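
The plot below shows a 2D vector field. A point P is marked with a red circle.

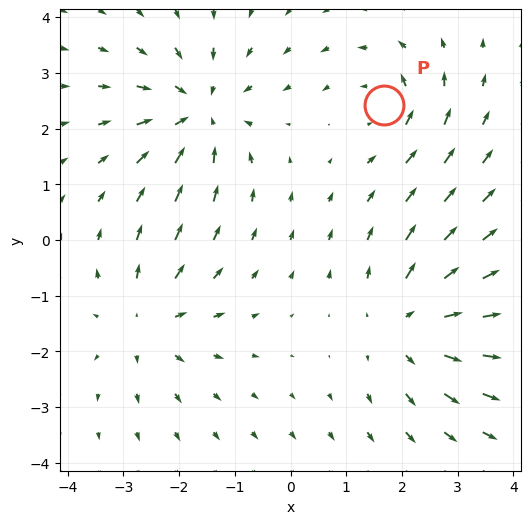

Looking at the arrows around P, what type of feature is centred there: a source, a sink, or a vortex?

vortex

At P (1.7, 2.4) the arrows circulate counterclockwise. Divergence ≈0, curl about +4 — near-zero divergence with nonzero curl is a vortex.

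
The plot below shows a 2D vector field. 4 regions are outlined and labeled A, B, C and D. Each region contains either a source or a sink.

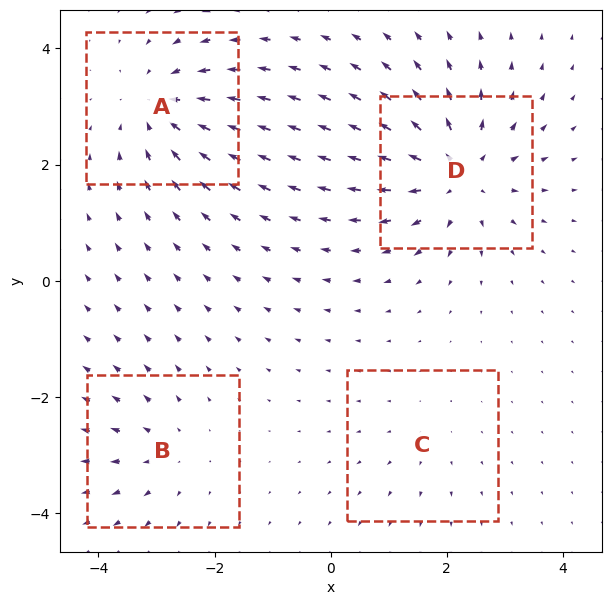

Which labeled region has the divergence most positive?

Divergence at each region's feature centre — A: about -5, B: about +3, C: about +2, D: about +6. Region D is most positive.

D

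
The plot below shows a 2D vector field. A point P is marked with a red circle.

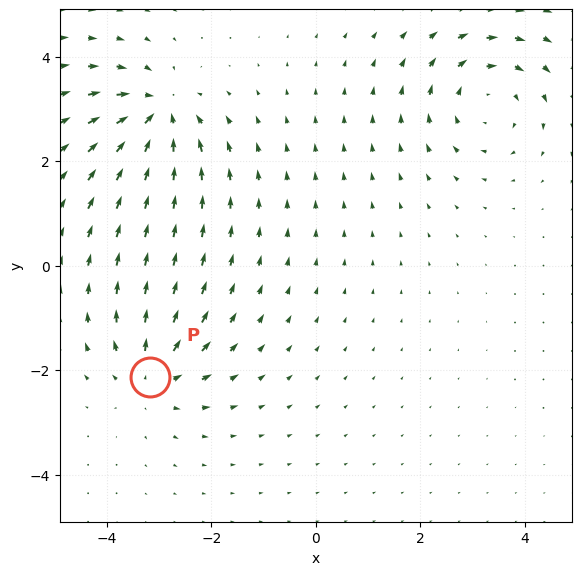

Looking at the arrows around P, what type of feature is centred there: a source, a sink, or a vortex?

source

At P (-3.2, -2.1) the arrows spread outward. Divergence about +5, curl ≈0 — positive divergence with near-zero curl is a source.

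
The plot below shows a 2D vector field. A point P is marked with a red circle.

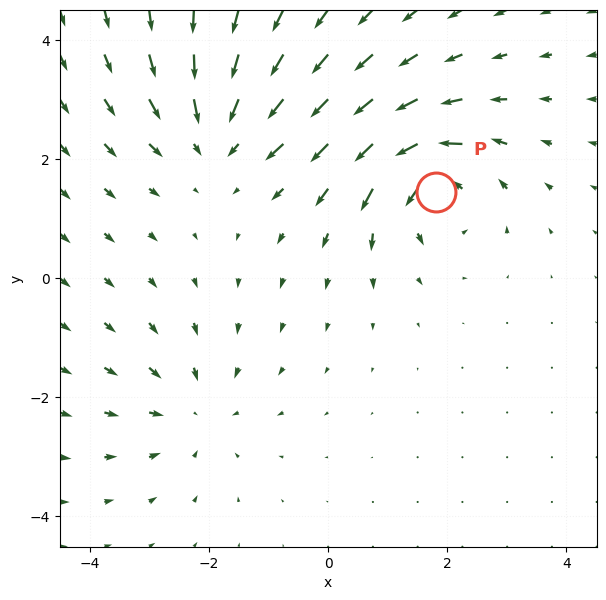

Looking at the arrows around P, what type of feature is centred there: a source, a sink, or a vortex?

vortex

At P (1.8, 1.4) the arrows circulate counterclockwise. Divergence ≈0, curl about +7 — near-zero divergence with nonzero curl is a vortex.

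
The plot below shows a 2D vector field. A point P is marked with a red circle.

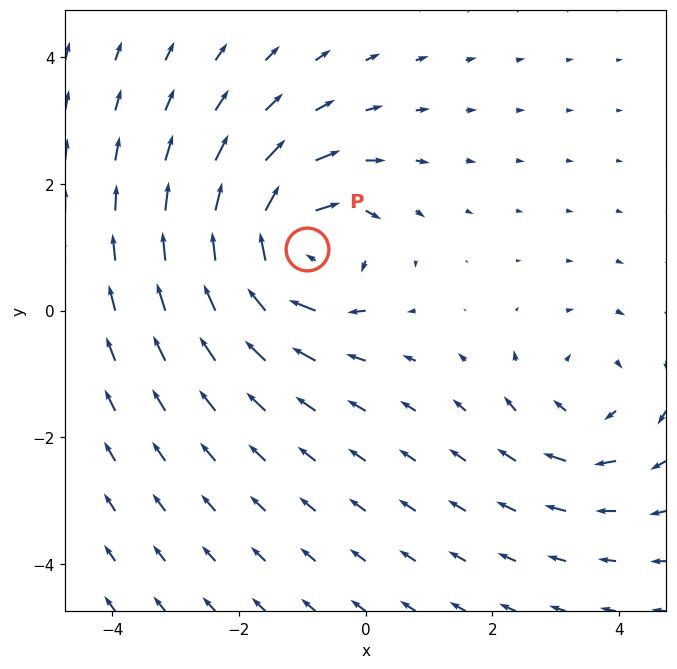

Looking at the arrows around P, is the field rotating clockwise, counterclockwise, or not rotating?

Near P at (-0.9, 1.0) the arrows circulate clockwise. The curl (z-component) there is about -6; negative curl means clockwise rotation.

clockwise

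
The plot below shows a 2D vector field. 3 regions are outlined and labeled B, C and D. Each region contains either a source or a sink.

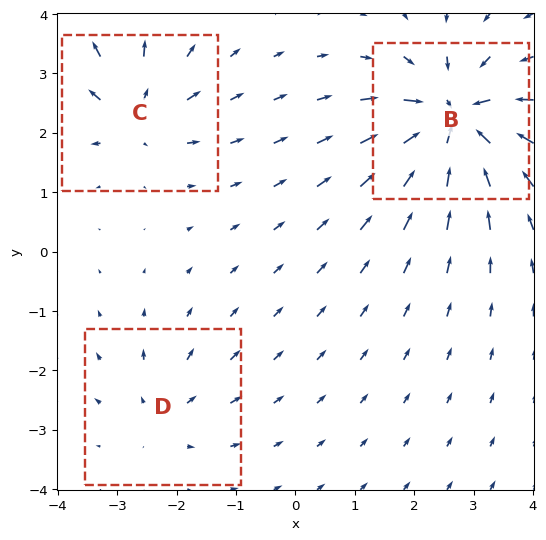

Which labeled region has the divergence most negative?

Divergence at each region's feature centre — B: about -7, C: about +4, D: about +3. Region B is most negative.

B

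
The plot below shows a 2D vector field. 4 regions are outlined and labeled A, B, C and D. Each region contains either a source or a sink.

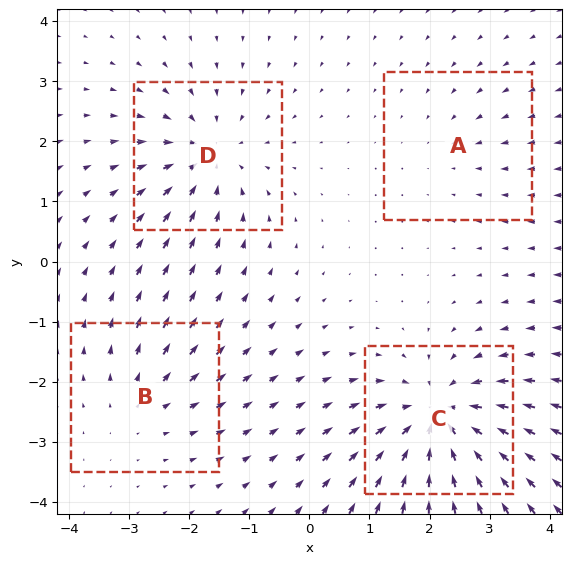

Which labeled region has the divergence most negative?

C

Divergence at each region's feature centre — A: about -2, B: about +3, C: about -7, D: about -5. Region C is most negative.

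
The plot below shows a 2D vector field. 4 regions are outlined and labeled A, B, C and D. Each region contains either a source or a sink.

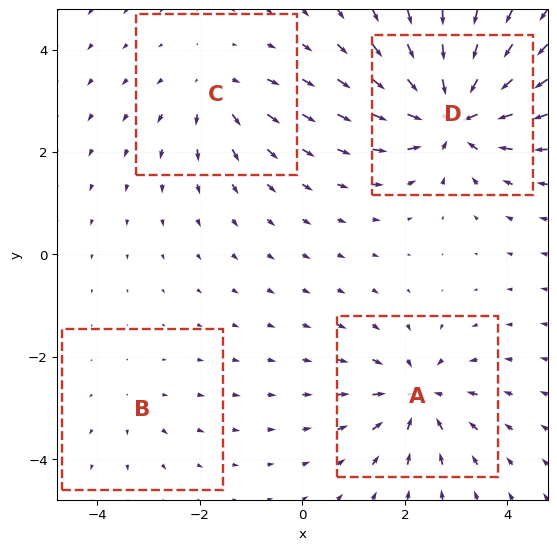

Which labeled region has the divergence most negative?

D

Divergence at each region's feature centre — A: about -6, B: about +2, C: about +4, D: about -8. Region D is most negative.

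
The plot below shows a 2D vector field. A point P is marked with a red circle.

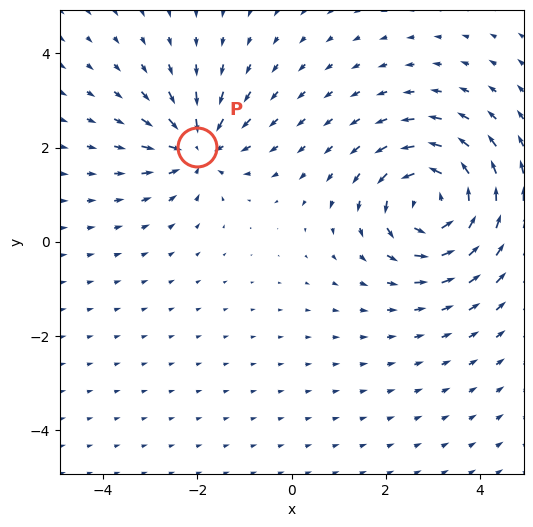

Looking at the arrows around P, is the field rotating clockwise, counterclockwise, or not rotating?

not rotating

Near P at (-2.0, 2.0) the arrows show no circulation. The curl there is ≈0.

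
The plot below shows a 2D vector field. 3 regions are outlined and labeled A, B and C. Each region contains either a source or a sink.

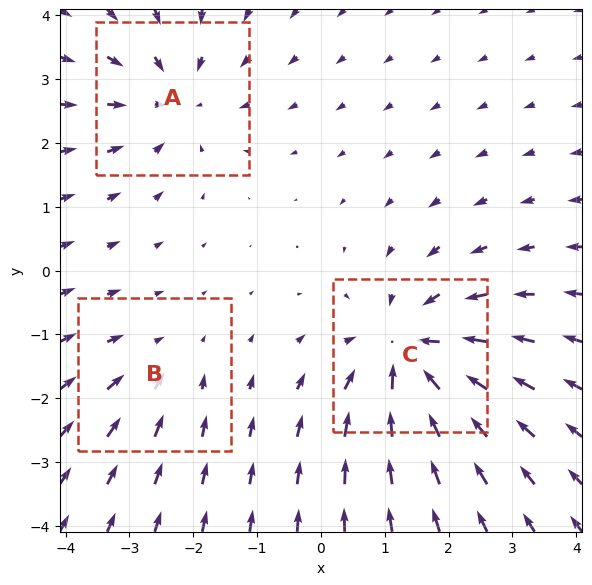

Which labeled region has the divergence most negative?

Divergence at each region's feature centre — A: about -3, B: about -2, C: about -5. Region C is most negative.

C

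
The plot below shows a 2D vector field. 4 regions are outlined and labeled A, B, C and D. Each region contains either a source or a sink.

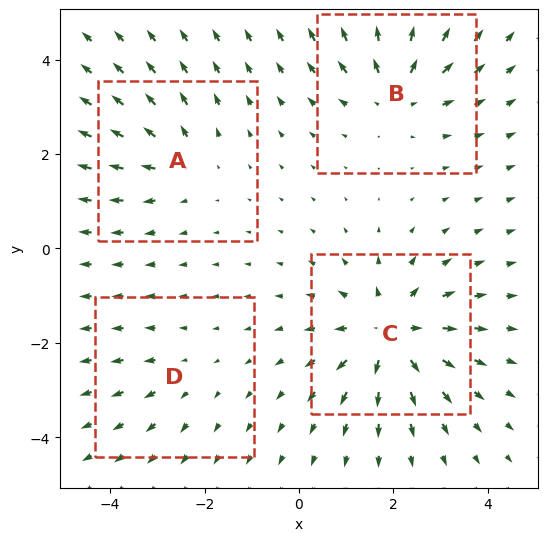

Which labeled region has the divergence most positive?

Divergence at each region's feature centre — A: about +3, B: about +5, C: about +7, D: about +2. Region C is most positive.

C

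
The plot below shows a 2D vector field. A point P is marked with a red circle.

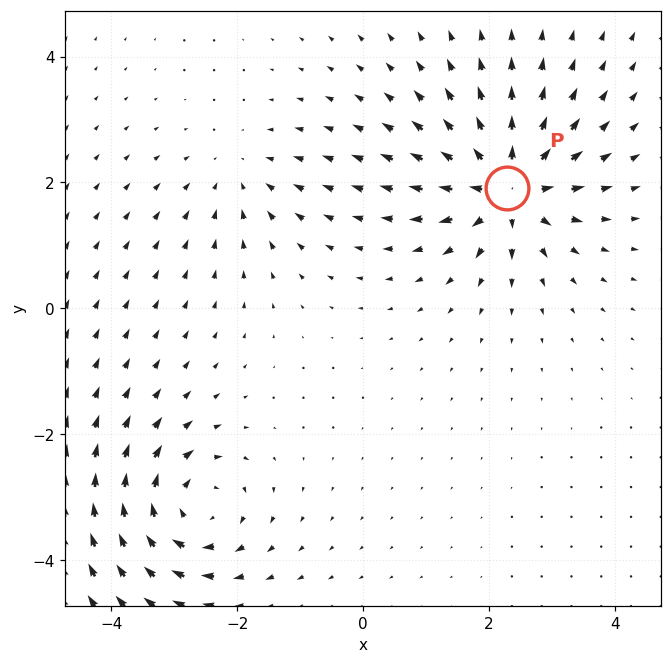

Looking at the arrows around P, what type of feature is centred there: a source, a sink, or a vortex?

At P (2.3, 1.9) the arrows spread outward. Divergence about +7, curl ≈0 — positive divergence with near-zero curl is a source.

source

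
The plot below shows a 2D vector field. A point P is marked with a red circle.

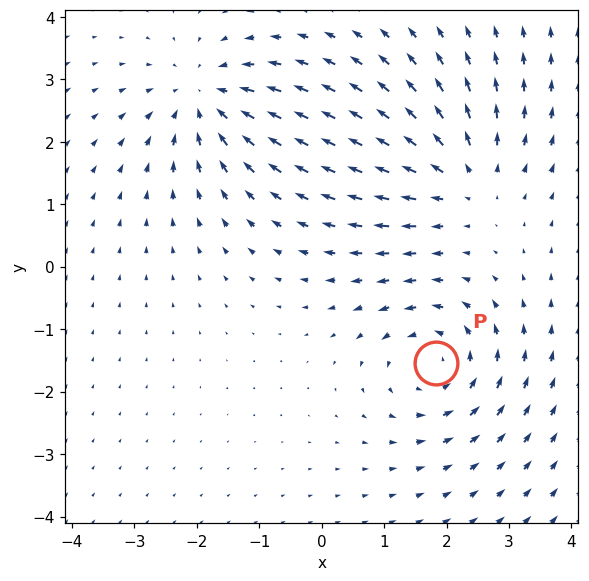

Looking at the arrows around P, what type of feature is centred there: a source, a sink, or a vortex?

vortex

At P (1.8, -1.5) the arrows circulate counterclockwise. Divergence ≈0, curl about +5 — near-zero divergence with nonzero curl is a vortex.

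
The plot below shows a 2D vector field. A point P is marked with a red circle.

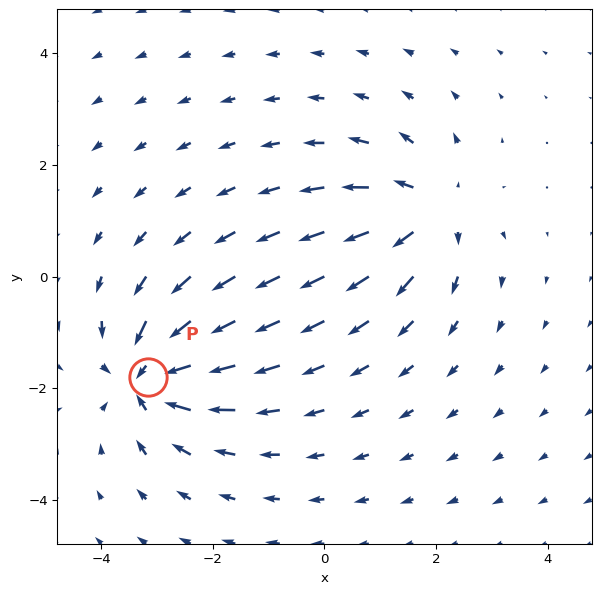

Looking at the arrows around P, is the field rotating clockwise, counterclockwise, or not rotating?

not rotating

Near P at (-3.2, -1.8) the arrows show no circulation. The curl there is ≈0.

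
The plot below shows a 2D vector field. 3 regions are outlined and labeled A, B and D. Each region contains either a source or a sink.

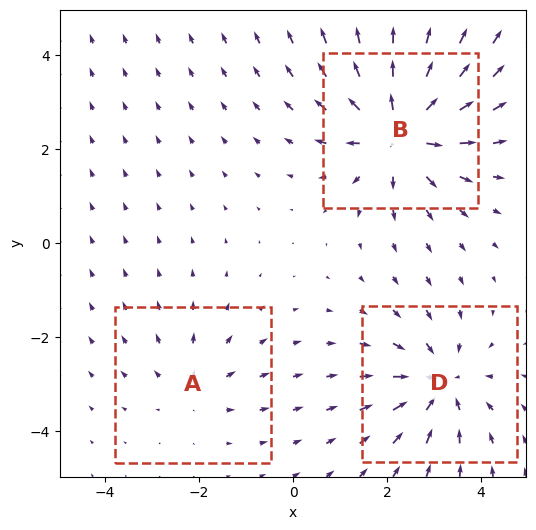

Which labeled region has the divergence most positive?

Divergence at each region's feature centre — A: about +2, B: about +5, D: about -4. Region B is most positive.

B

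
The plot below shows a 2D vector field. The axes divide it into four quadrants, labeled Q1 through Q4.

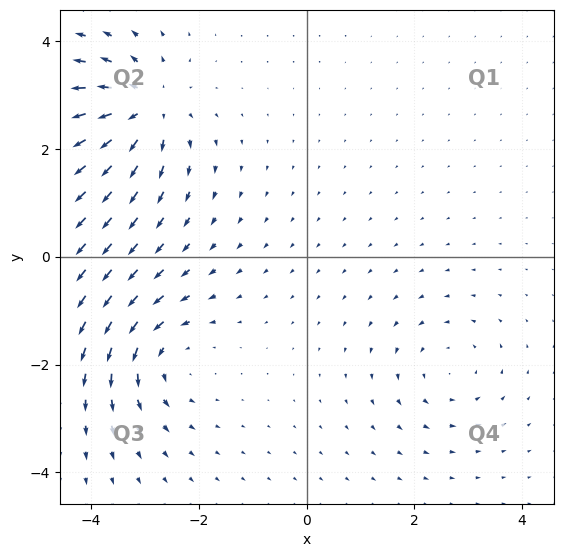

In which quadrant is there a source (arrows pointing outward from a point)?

Q2

The source sits at approximately (-3.0, 2.8), which lies in quadrant Q2. The divergence there is about +6, positive as expected for a source.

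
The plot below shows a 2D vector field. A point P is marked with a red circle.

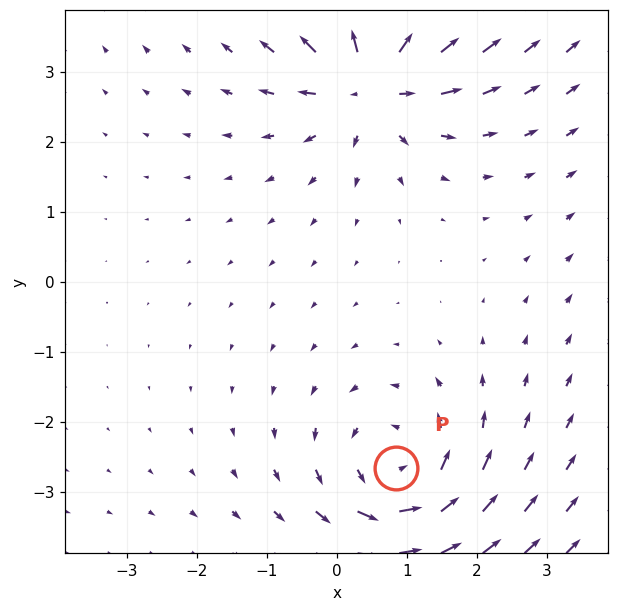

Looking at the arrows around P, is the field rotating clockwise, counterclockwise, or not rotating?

counterclockwise

Near P at (0.8, -2.7) the arrows circulate counterclockwise. The curl (z-component) there is about +4; positive curl means counterclockwise rotation.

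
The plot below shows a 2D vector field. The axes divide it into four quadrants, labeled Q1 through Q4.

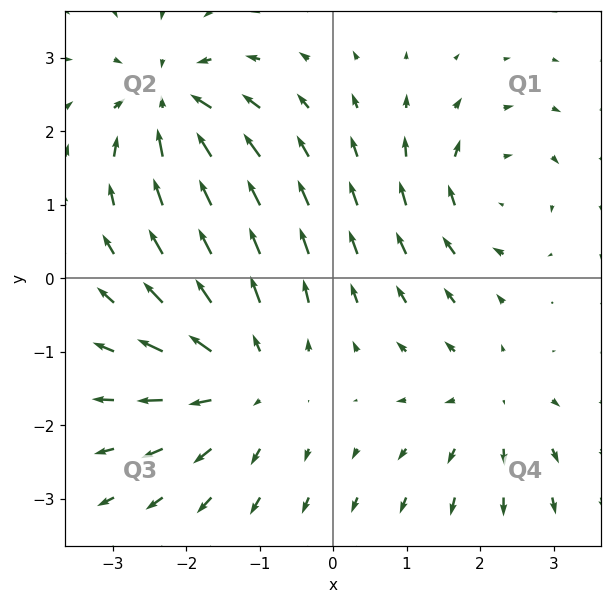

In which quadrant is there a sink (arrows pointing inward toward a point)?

The sink sits at approximately (-2.2, 2.4), which lies in quadrant Q2. The divergence there is about -5, negative as expected for a sink.

Q2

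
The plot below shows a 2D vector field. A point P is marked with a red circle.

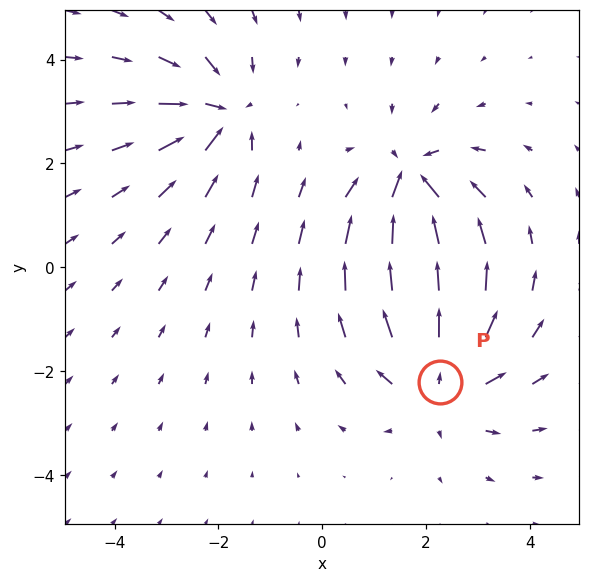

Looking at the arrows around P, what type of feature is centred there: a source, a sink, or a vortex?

At P (2.3, -2.2) the arrows spread outward. Divergence about +5, curl ≈0 — positive divergence with near-zero curl is a source.

source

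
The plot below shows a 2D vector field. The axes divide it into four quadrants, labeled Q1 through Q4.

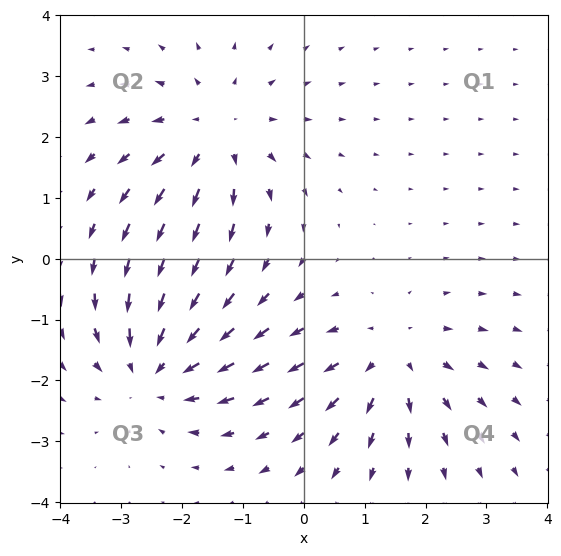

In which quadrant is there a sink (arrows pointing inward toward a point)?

Q3

The sink sits at approximately (-2.4, -1.8), which lies in quadrant Q3. The divergence there is about -3, negative as expected for a sink.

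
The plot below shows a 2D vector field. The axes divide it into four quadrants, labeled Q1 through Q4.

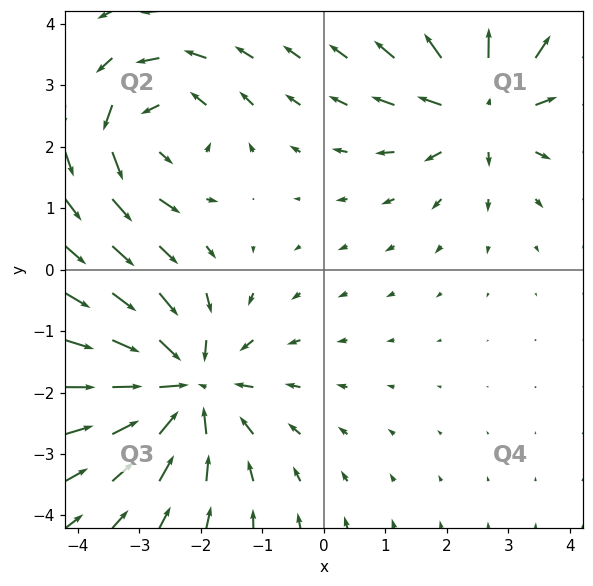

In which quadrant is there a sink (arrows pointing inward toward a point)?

The sink sits at approximately (-2.3, -1.9), which lies in quadrant Q3. The divergence there is about -3, negative as expected for a sink.

Q3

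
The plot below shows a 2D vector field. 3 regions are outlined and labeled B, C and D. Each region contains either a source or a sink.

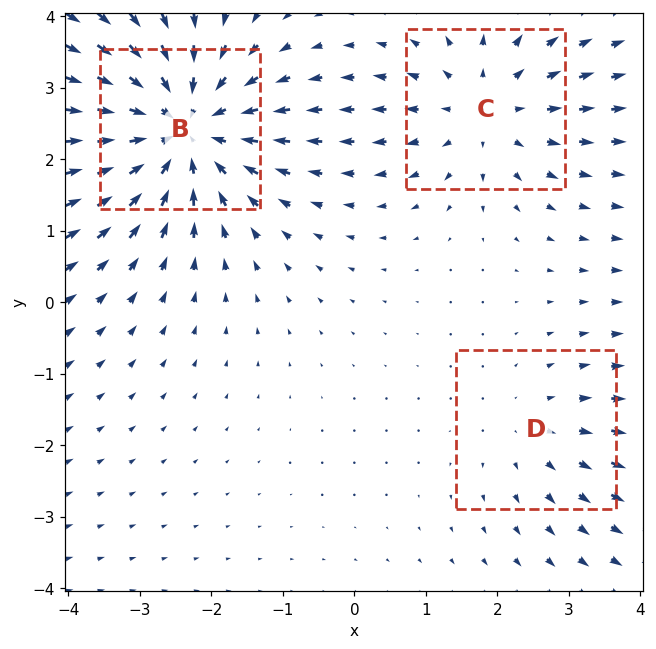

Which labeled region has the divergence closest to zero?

D

Divergence at each region's feature centre — B: about -5, C: about +3, D: about +2. Region D is closest to zero.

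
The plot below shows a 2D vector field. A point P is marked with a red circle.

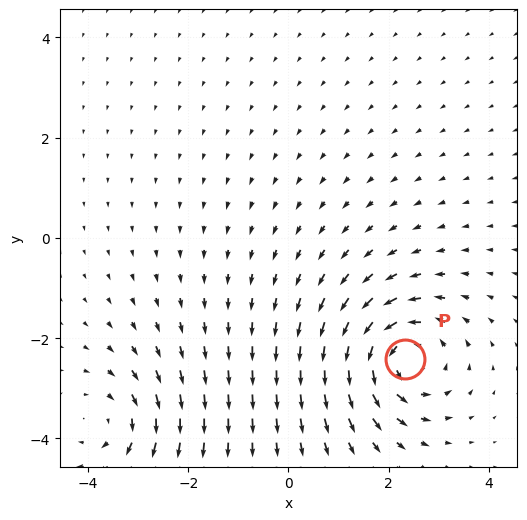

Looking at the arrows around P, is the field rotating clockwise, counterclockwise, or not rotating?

Near P at (2.3, -2.4) the arrows circulate counterclockwise. The curl (z-component) there is about +5; positive curl means counterclockwise rotation.

counterclockwise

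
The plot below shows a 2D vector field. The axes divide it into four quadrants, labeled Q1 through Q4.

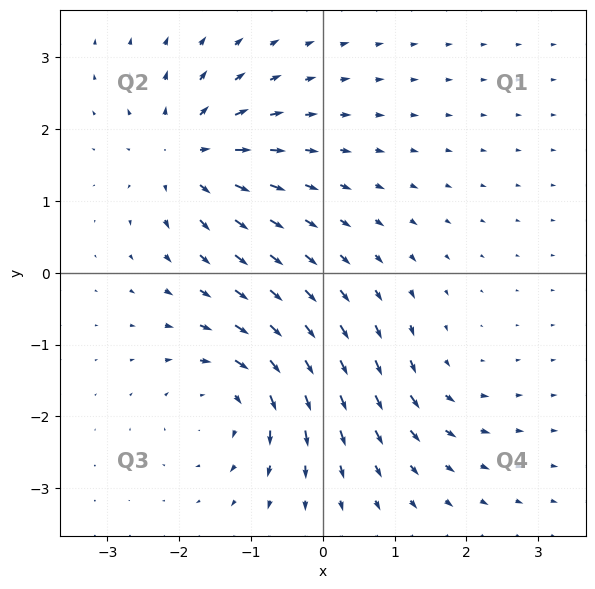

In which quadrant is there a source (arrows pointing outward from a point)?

Q2

The source sits at approximately (-1.9, 1.6), which lies in quadrant Q2. The divergence there is about +6, positive as expected for a source.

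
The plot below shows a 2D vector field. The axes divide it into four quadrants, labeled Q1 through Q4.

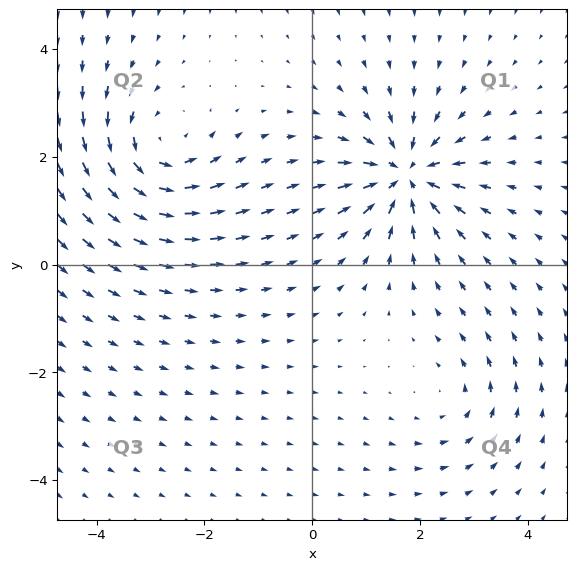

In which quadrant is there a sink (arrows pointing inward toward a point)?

Q1

The sink sits at approximately (1.7, 1.7), which lies in quadrant Q1. The divergence there is about -6, negative as expected for a sink.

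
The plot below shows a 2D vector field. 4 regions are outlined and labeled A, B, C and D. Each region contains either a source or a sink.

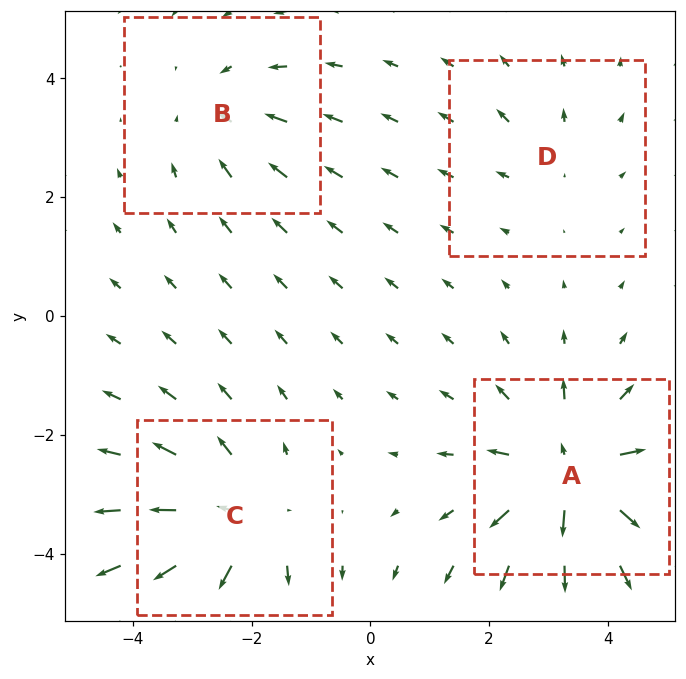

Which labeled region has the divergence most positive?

Divergence at each region's feature centre — A: about +6, B: about -3, C: about +5, D: about +2. Region A is most positive.

A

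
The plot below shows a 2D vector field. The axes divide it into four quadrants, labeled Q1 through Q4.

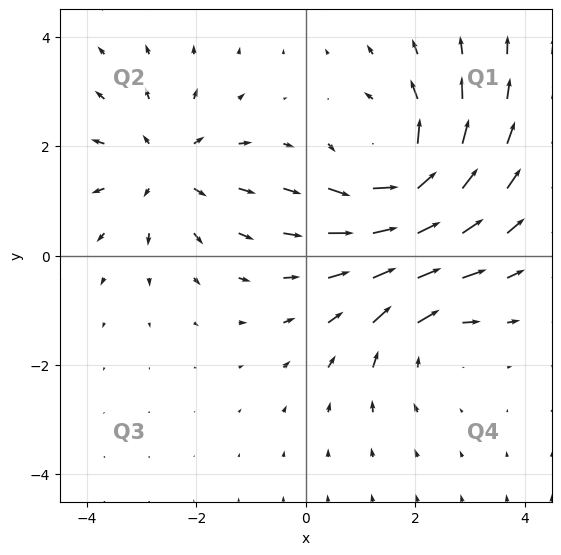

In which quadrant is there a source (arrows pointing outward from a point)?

Q2

The source sits at approximately (-2.6, 1.6), which lies in quadrant Q2. The divergence there is about +3, positive as expected for a source.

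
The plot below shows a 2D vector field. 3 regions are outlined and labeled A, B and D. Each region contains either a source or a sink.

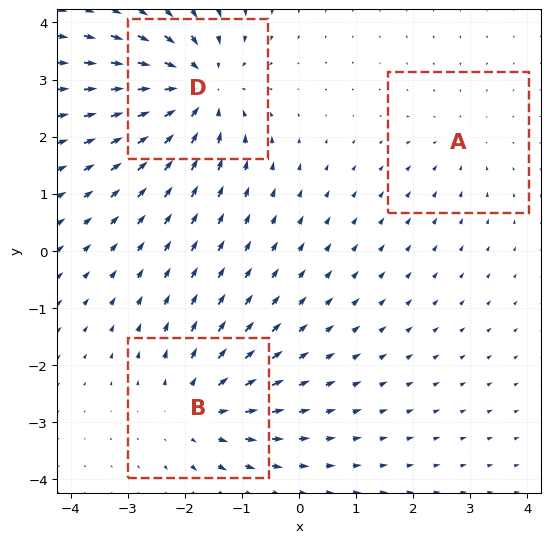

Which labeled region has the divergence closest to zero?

A

Divergence at each region's feature centre — A: about -2, B: about +3, D: about -4. Region A is closest to zero.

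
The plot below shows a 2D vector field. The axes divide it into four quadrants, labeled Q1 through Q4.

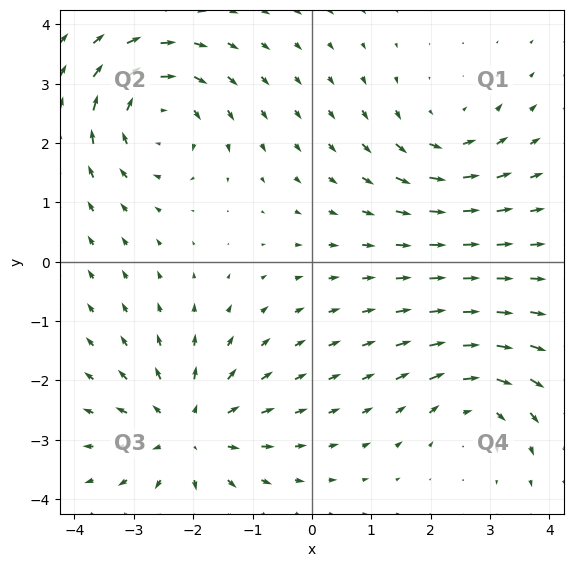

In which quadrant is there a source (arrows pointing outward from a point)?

The source sits at approximately (-2.1, -2.9), which lies in quadrant Q3. The divergence there is about +5, positive as expected for a source.

Q3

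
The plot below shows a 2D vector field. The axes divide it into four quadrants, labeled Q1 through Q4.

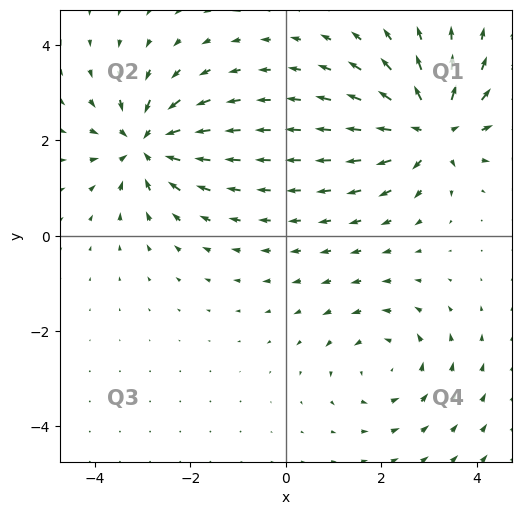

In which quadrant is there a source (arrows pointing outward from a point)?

Q1

The source sits at approximately (3.0, 2.2), which lies in quadrant Q1. The divergence there is about +5, positive as expected for a source.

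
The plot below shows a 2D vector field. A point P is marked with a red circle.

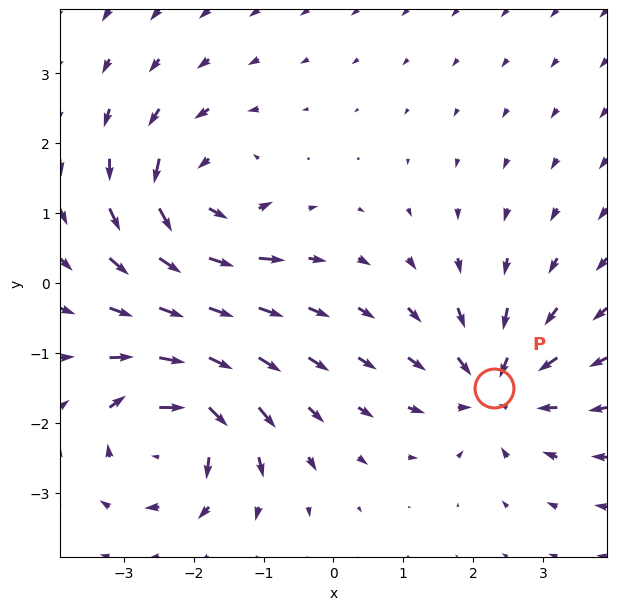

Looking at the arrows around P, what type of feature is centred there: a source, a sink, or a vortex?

sink

At P (2.3, -1.5) the arrows converge inward. Divergence about -3, curl ≈0 — negative divergence with near-zero curl is a sink.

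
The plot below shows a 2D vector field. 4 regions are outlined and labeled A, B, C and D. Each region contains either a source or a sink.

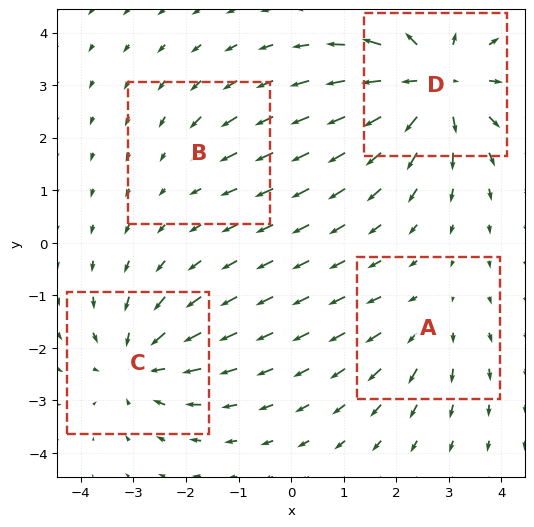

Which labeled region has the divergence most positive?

D

Divergence at each region's feature centre — A: about +3, B: about -2, C: about -5, D: about +7. Region D is most positive.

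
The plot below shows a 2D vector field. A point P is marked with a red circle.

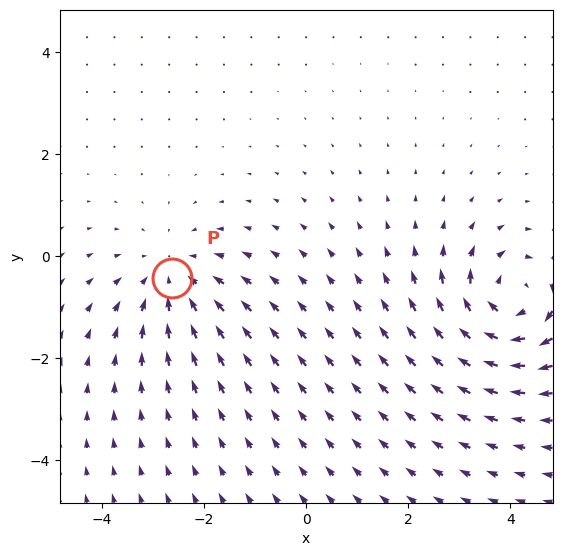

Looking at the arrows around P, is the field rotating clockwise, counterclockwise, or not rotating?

not rotating

Near P at (-2.6, -0.4) the arrows show no circulation. The curl there is ≈0.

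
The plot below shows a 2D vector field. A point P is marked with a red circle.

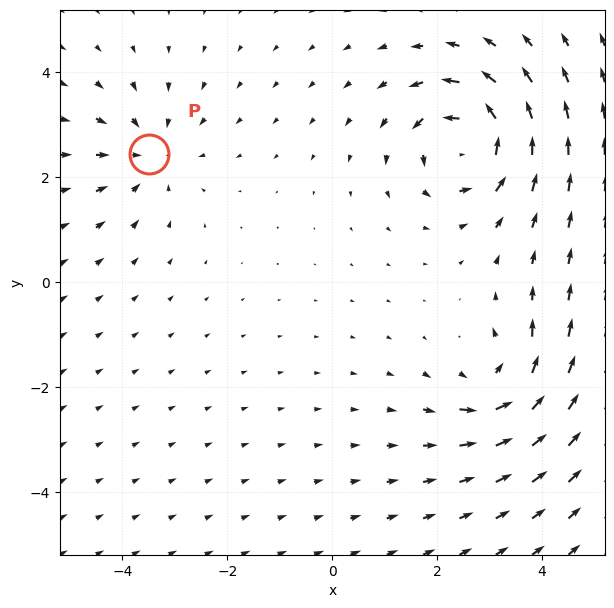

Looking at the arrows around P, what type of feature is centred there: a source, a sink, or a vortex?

sink

At P (-3.5, 2.4) the arrows converge inward. Divergence about -3, curl ≈0 — negative divergence with near-zero curl is a sink.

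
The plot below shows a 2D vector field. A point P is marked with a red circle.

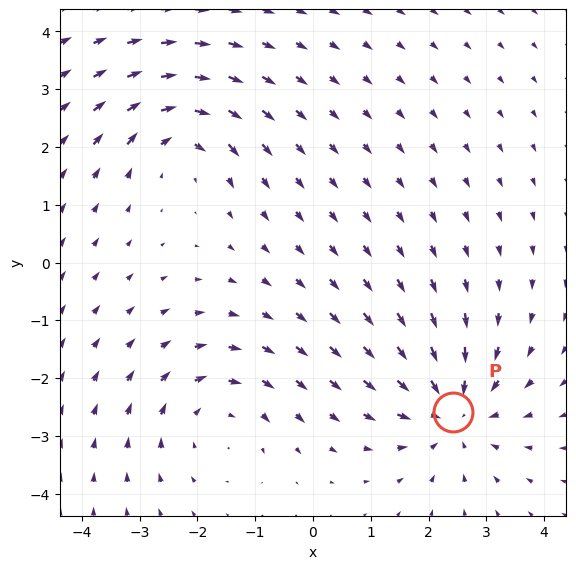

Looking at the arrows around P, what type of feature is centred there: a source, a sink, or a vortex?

At P (2.4, -2.6) the arrows converge inward. Divergence about -5, curl ≈0 — negative divergence with near-zero curl is a sink.

sink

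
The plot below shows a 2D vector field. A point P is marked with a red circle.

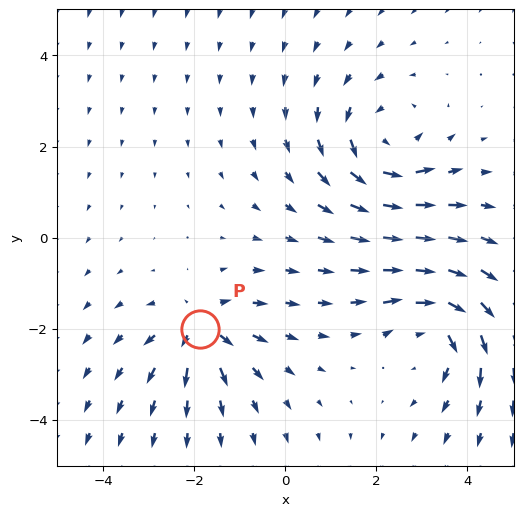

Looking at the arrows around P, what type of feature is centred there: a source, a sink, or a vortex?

At P (-1.9, -2.0) the arrows spread outward. Divergence about +4, curl ≈0 — positive divergence with near-zero curl is a source.

source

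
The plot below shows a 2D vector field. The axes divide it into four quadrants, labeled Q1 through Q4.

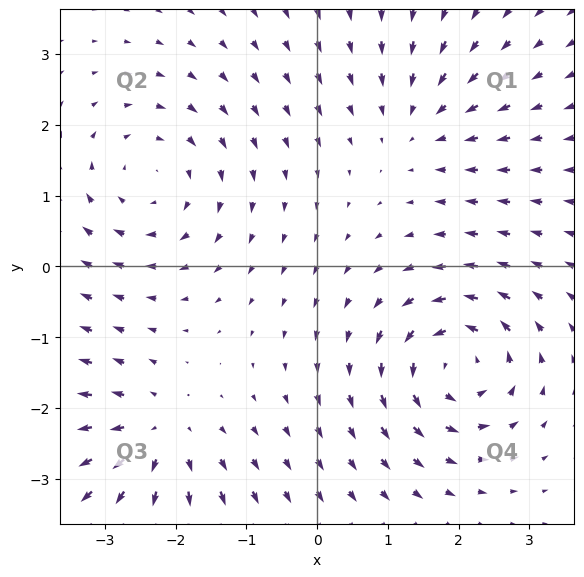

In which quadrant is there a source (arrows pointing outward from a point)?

Q3

The source sits at approximately (-2.3, -2.4), which lies in quadrant Q3. The divergence there is about +5, positive as expected for a source.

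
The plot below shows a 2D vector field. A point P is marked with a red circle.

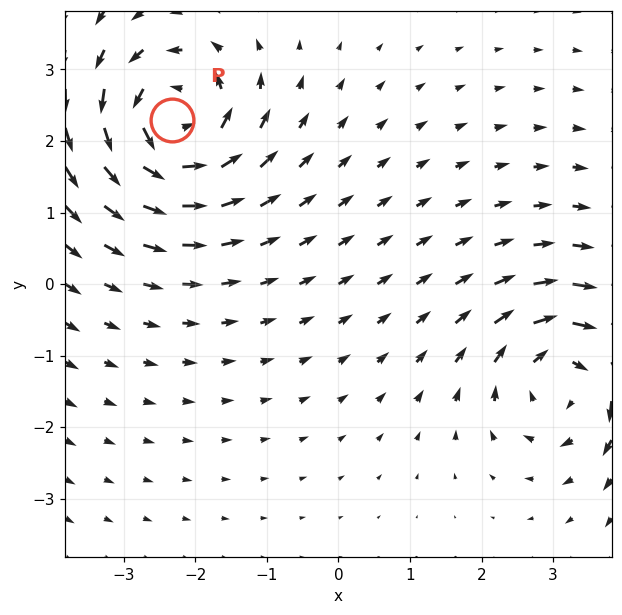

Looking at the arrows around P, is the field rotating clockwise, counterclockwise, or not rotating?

Near P at (-2.3, 2.3) the arrows circulate counterclockwise. The curl (z-component) there is about +7; positive curl means counterclockwise rotation.

counterclockwise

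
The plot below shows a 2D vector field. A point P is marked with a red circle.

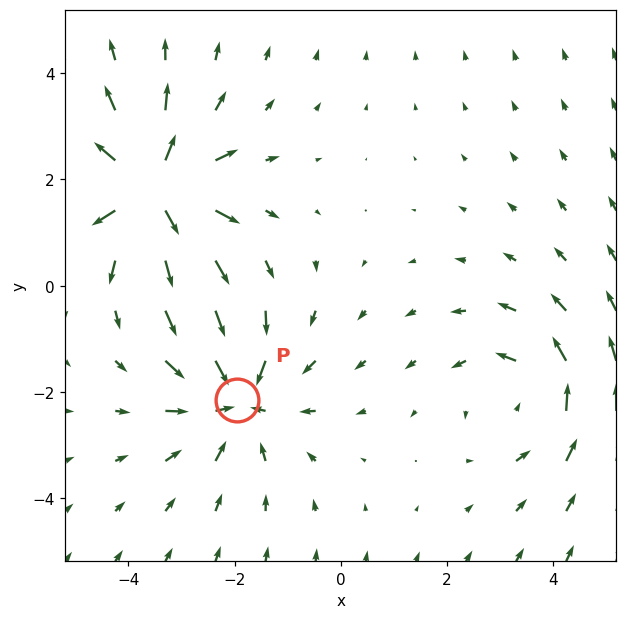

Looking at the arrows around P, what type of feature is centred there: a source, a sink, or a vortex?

At P (-2.0, -2.2) the arrows converge inward. Divergence about -4, curl ≈0 — negative divergence with near-zero curl is a sink.

sink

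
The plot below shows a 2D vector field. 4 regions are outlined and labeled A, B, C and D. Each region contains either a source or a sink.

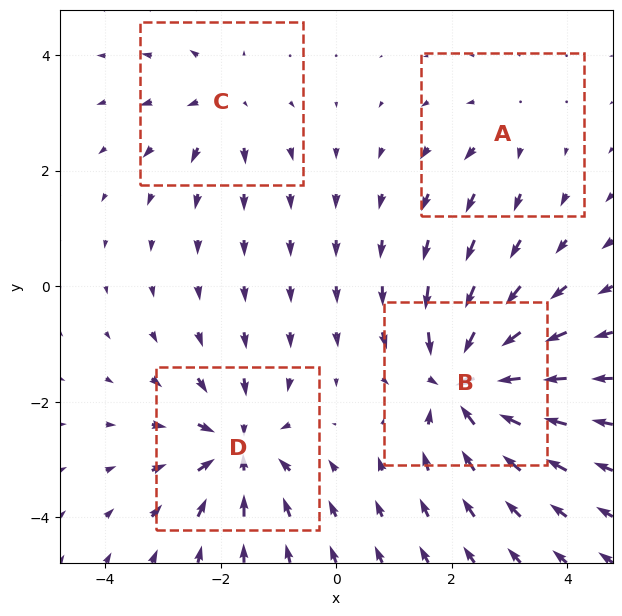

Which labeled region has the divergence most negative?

Divergence at each region's feature centre — A: about +2, B: about -8, C: about +4, D: about -6. Region B is most negative.

B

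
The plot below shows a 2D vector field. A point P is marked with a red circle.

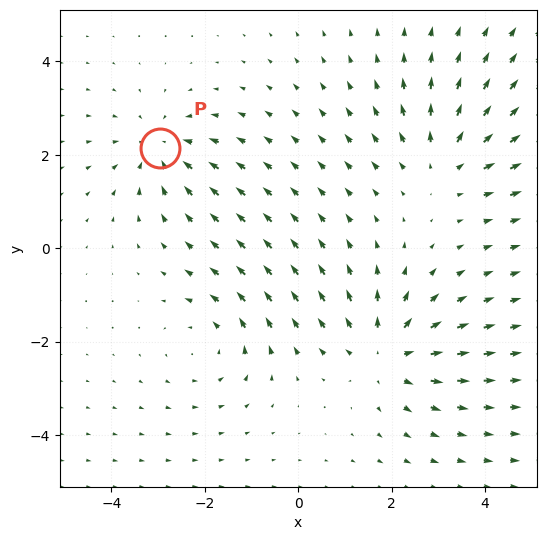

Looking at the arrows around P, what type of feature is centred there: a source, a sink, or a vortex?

sink

At P (-3.0, 2.1) the arrows converge inward. Divergence about -3, curl ≈0 — negative divergence with near-zero curl is a sink.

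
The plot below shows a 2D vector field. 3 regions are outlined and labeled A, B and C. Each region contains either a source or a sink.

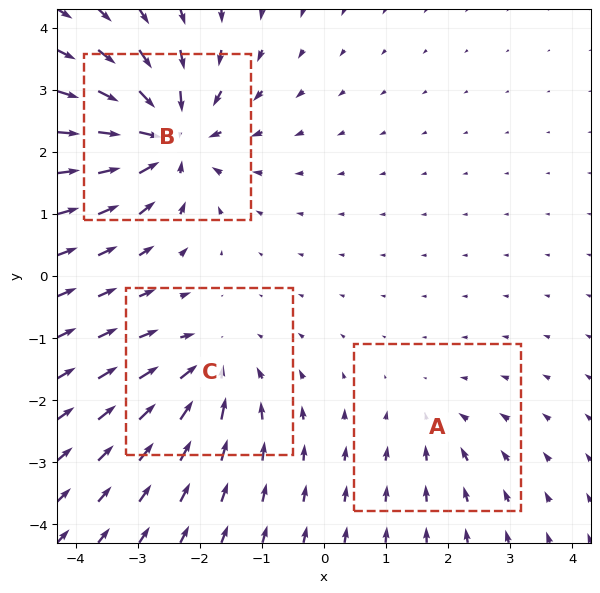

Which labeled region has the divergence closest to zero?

A

Divergence at each region's feature centre — A: about -2, B: about -6, C: about -4. Region A is closest to zero.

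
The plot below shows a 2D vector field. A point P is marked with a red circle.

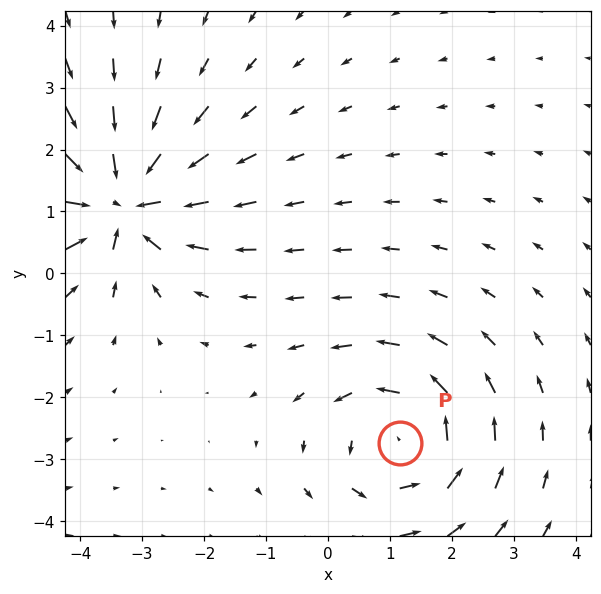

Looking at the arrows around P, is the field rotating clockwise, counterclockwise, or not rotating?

counterclockwise

Near P at (1.2, -2.7) the arrows circulate counterclockwise. The curl (z-component) there is about +4; positive curl means counterclockwise rotation.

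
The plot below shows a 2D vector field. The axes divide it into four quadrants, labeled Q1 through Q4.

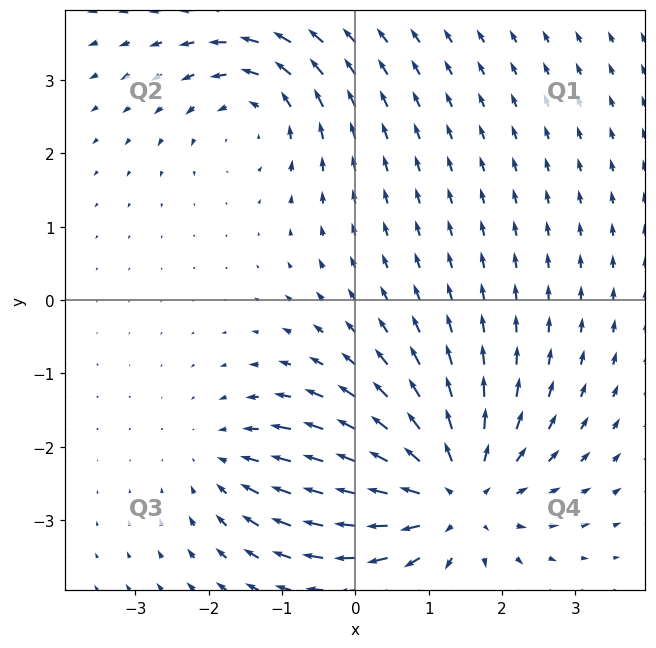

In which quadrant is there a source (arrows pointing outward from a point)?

The source sits at approximately (1.3, -2.7), which lies in quadrant Q4. The divergence there is about +4, positive as expected for a source.

Q4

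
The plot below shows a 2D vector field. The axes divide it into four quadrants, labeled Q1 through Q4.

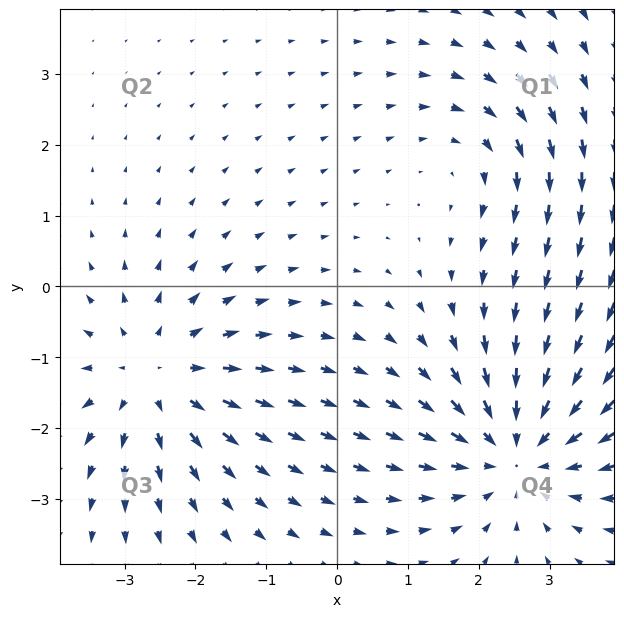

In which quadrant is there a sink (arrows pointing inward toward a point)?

Q4

The sink sits at approximately (2.5, -2.3), which lies in quadrant Q4. The divergence there is about -4, negative as expected for a sink.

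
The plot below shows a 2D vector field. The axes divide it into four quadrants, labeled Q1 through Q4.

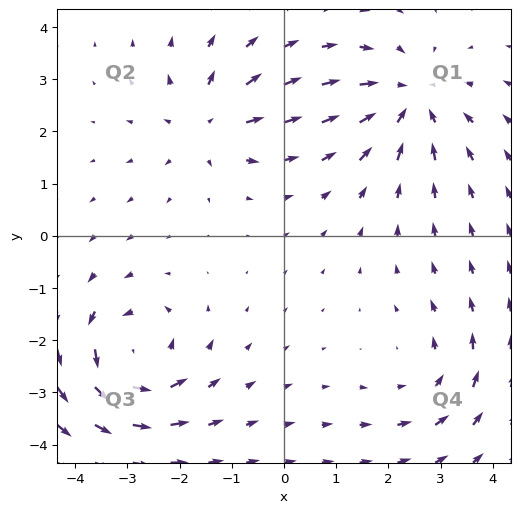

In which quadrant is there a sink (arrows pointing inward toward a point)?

Q1

The sink sits at approximately (2.4, 2.6), which lies in quadrant Q1. The divergence there is about -4, negative as expected for a sink.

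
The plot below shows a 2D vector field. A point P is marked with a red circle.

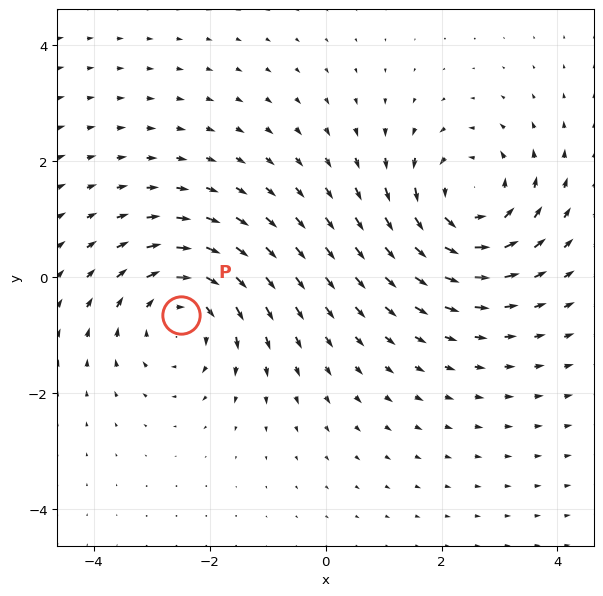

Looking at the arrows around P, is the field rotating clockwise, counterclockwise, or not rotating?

clockwise

Near P at (-2.5, -0.7) the arrows circulate clockwise. The curl (z-component) there is about -4; negative curl means clockwise rotation.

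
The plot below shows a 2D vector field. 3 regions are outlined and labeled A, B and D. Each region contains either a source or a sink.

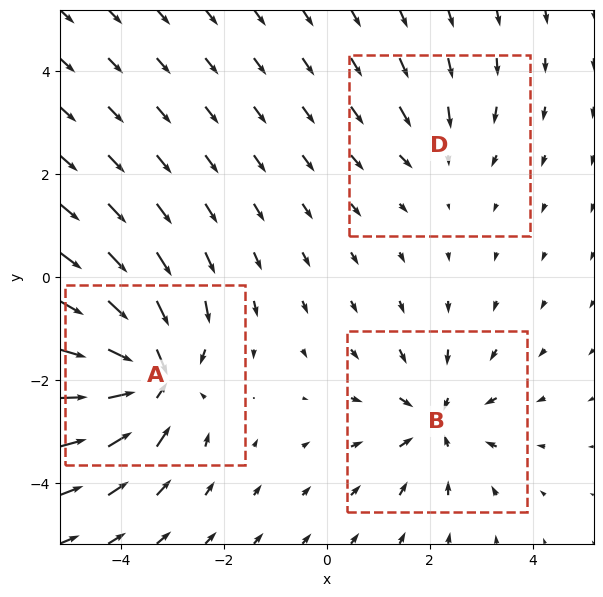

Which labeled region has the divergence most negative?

A

Divergence at each region's feature centre — A: about -5, B: about -3, D: about -2. Region A is most negative.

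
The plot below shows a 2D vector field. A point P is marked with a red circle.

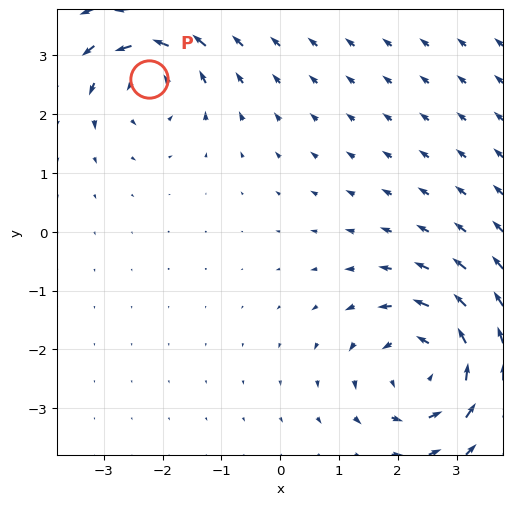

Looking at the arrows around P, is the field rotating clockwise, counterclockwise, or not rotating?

Near P at (-2.2, 2.6) the arrows circulate counterclockwise. The curl (z-component) there is about +3; positive curl means counterclockwise rotation.

counterclockwise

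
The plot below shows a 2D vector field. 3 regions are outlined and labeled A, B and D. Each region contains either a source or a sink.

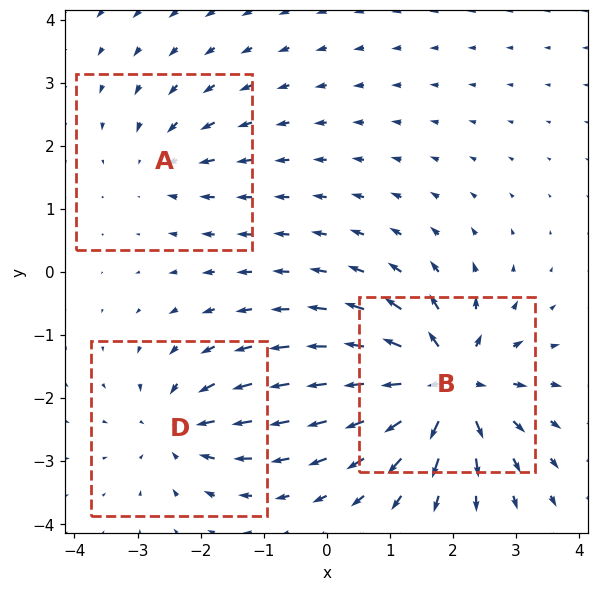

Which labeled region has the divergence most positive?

Divergence at each region's feature centre — A: about -3, B: about +7, D: about -4. Region B is most positive.

B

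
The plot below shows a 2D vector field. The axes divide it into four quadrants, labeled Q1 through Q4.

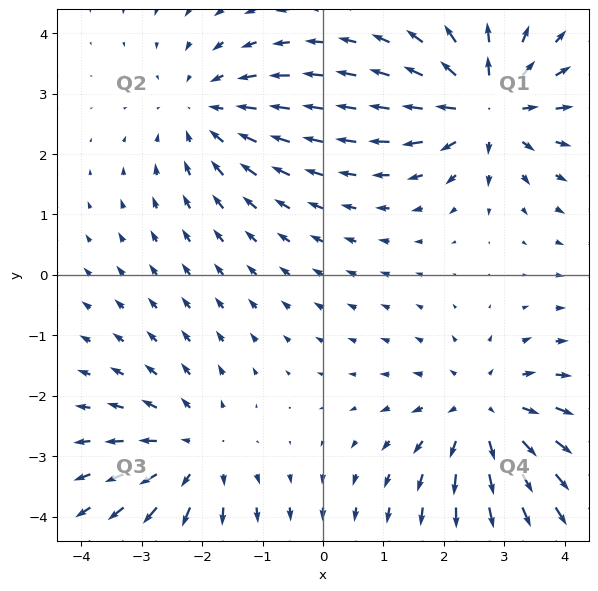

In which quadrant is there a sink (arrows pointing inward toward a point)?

The sink sits at approximately (-1.9, 2.7), which lies in quadrant Q2. The divergence there is about -3, negative as expected for a sink.

Q2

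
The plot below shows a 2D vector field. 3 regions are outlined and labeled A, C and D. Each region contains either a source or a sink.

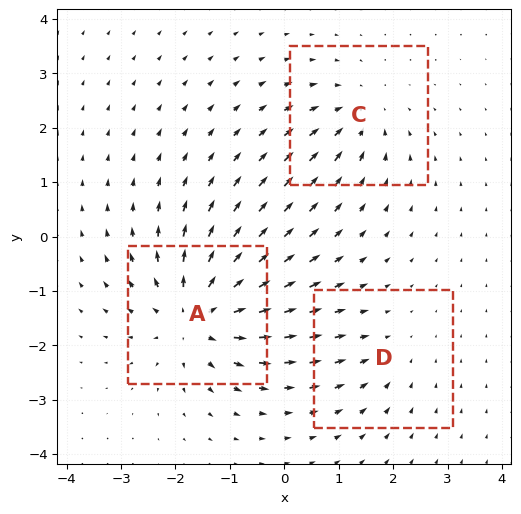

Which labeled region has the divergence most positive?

A

Divergence at each region's feature centre — A: about +5, C: about -3, D: about -2. Region A is most positive.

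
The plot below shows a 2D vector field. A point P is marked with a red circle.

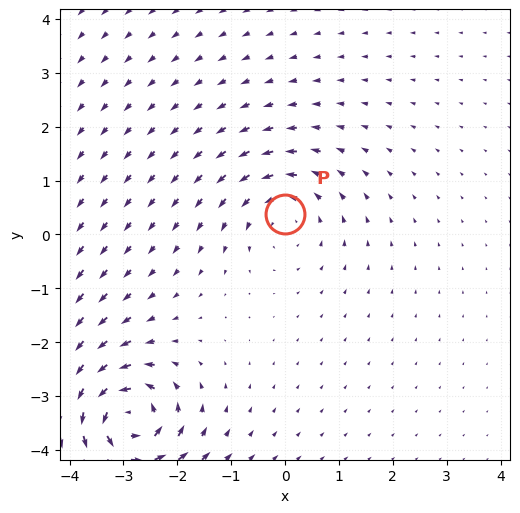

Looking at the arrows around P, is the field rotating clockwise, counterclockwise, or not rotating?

Near P at (0.0, 0.4) the arrows circulate counterclockwise. The curl (z-component) there is about +3; positive curl means counterclockwise rotation.

counterclockwise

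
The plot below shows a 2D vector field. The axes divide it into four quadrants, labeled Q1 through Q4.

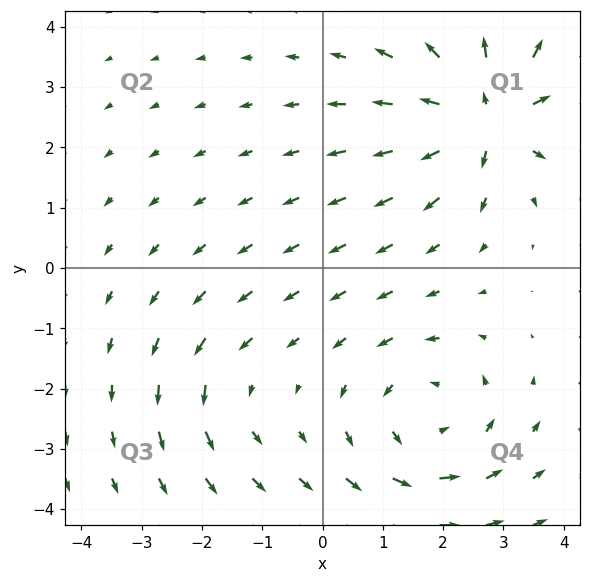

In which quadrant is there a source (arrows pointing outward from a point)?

The source sits at approximately (2.7, 2.5), which lies in quadrant Q1. The divergence there is about +7, positive as expected for a source.

Q1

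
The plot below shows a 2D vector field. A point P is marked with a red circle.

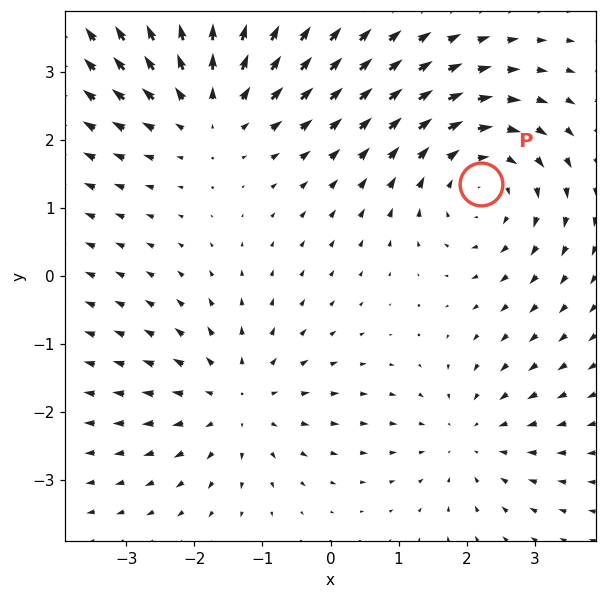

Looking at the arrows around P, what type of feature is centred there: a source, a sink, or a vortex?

At P (2.2, 1.4) the arrows circulate clockwise. Divergence ≈0, curl about -4 — near-zero divergence with nonzero curl is a vortex.

vortex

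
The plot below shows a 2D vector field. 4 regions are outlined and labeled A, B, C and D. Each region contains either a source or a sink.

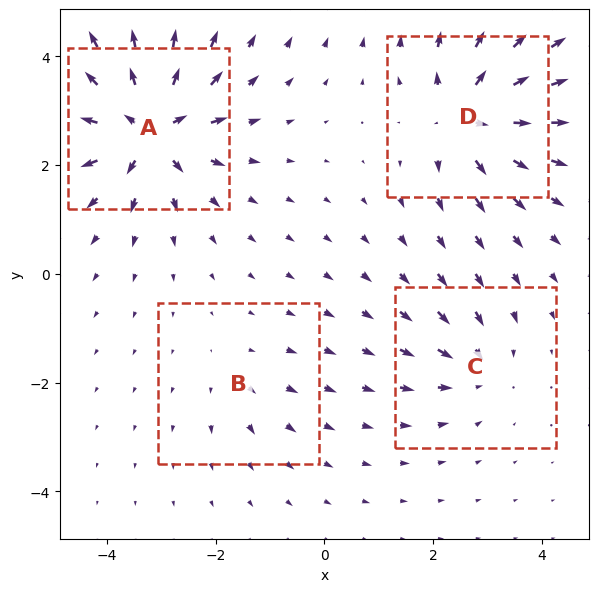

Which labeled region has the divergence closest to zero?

B

Divergence at each region's feature centre — A: about +8, B: about +2, C: about -4, D: about +6. Region B is closest to zero.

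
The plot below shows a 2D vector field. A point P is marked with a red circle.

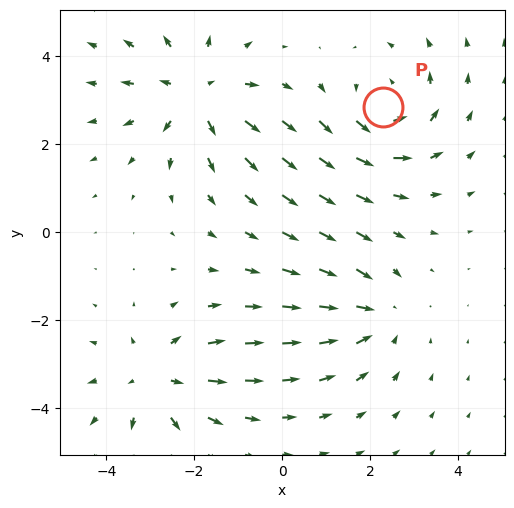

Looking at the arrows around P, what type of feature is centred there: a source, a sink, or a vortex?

At P (2.3, 2.9) the arrows circulate counterclockwise. Divergence ≈0, curl about +4 — near-zero divergence with nonzero curl is a vortex.

vortex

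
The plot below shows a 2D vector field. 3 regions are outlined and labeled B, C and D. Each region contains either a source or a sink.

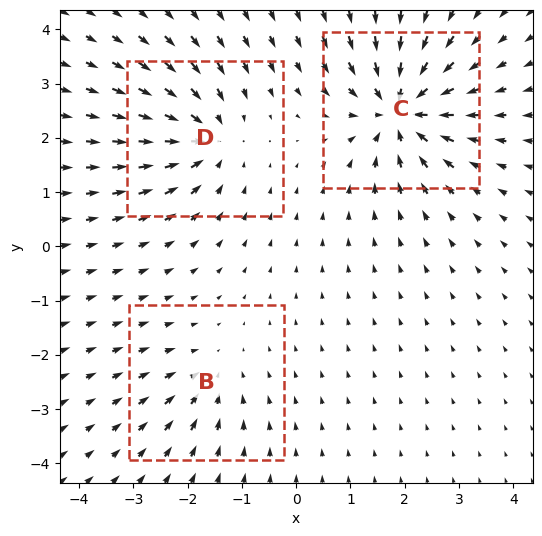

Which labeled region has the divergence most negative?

C

Divergence at each region's feature centre — B: about -3, C: about -6, D: about -4. Region C is most negative.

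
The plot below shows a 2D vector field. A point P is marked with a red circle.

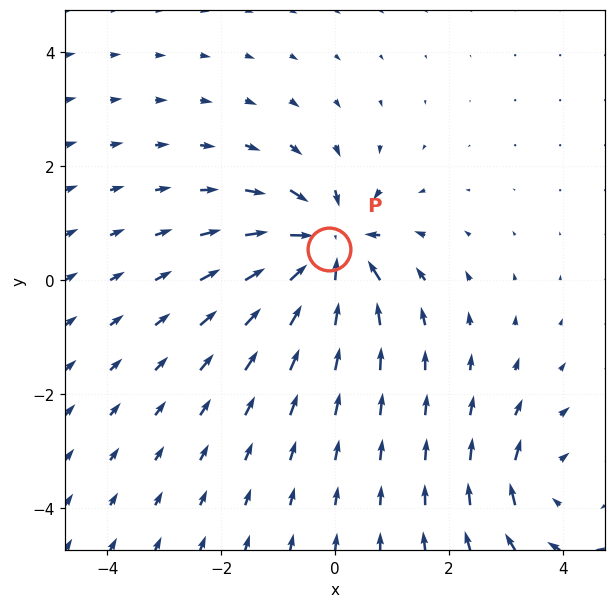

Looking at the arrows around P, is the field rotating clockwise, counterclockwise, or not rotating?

Near P at (-0.1, 0.6) the arrows show no circulation. The curl there is ≈0.

not rotating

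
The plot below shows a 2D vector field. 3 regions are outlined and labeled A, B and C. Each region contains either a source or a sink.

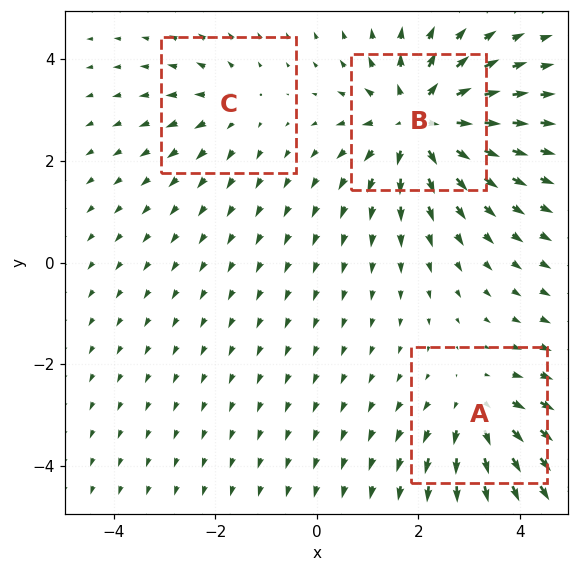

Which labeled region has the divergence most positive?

B

Divergence at each region's feature centre — A: about +3, B: about +5, C: about +2. Region B is most positive.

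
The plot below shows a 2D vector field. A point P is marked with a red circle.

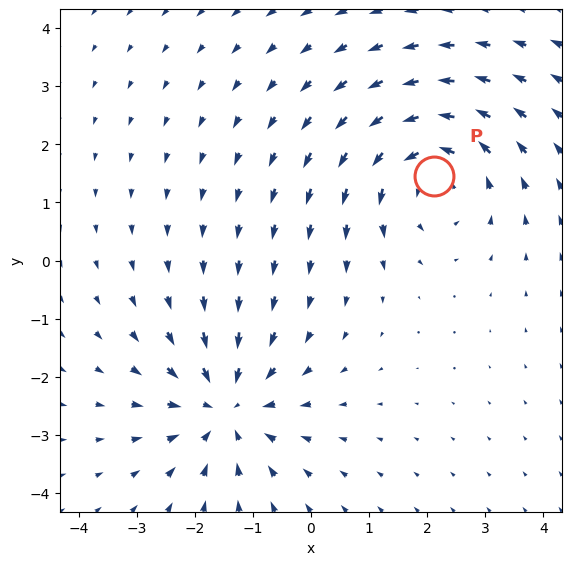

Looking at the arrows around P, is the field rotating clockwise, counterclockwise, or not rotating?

counterclockwise

Near P at (2.1, 1.4) the arrows circulate counterclockwise. The curl (z-component) there is about +3; positive curl means counterclockwise rotation.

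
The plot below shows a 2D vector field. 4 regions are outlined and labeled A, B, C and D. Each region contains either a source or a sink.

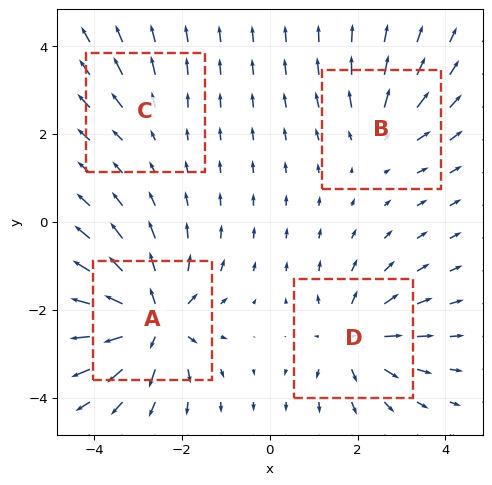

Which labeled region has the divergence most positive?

A

Divergence at each region's feature centre — A: about +8, B: about +4, C: about +2, D: about +5. Region A is most positive.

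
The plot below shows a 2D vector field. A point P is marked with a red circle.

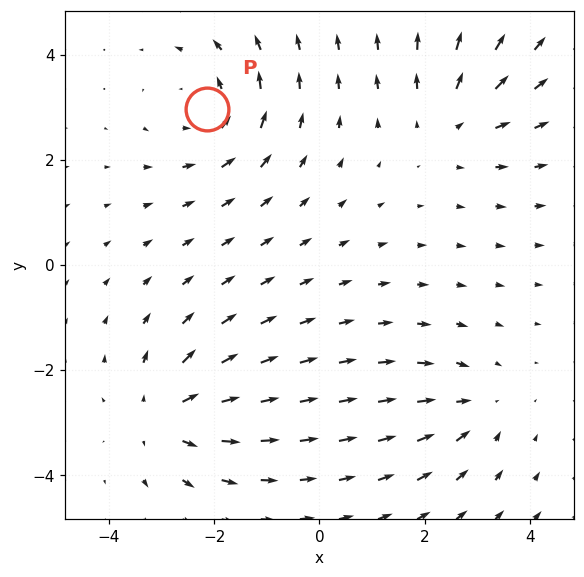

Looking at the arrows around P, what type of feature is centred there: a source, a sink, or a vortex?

At P (-2.1, 3.0) the arrows circulate counterclockwise. Divergence ≈0, curl about +4 — near-zero divergence with nonzero curl is a vortex.

vortex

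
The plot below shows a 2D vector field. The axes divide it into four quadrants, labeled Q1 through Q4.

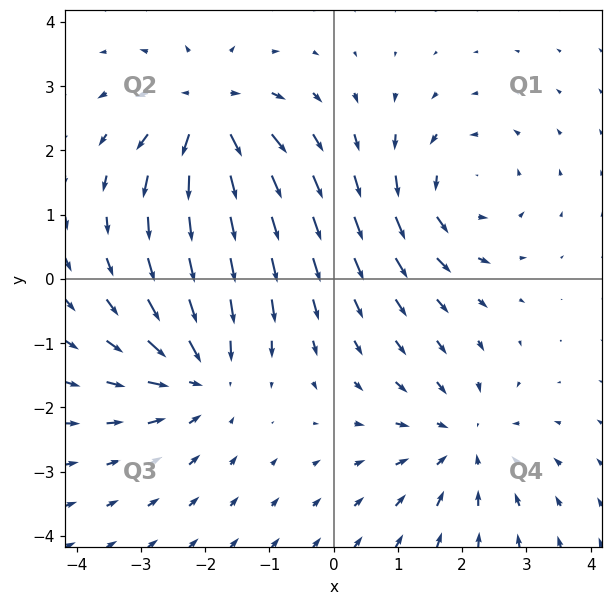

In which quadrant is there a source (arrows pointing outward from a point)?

Q2

The source sits at approximately (-1.9, 2.6), which lies in quadrant Q2. The divergence there is about +6, positive as expected for a source.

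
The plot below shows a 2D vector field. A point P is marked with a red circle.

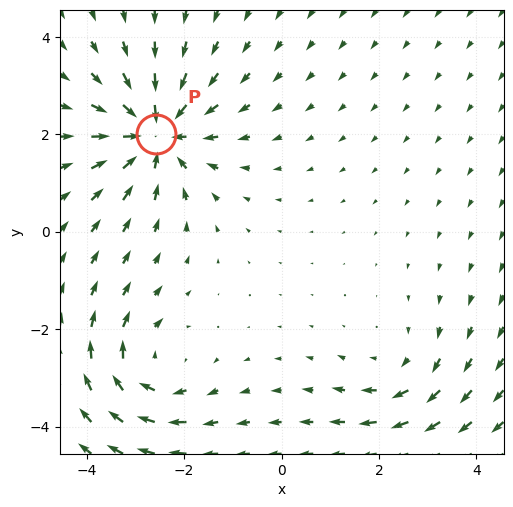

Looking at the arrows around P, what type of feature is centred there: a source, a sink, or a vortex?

sink

At P (-2.6, 2.0) the arrows converge inward. Divergence about -5, curl ≈0 — negative divergence with near-zero curl is a sink.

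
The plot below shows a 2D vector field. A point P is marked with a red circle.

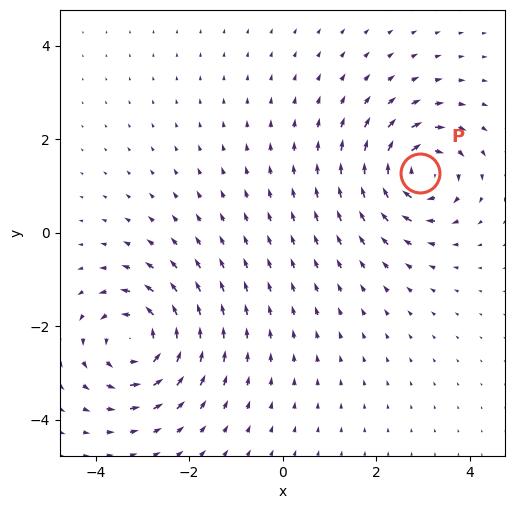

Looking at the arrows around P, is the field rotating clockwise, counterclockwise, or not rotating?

clockwise

Near P at (2.9, 1.3) the arrows circulate clockwise. The curl (z-component) there is about -5; negative curl means clockwise rotation.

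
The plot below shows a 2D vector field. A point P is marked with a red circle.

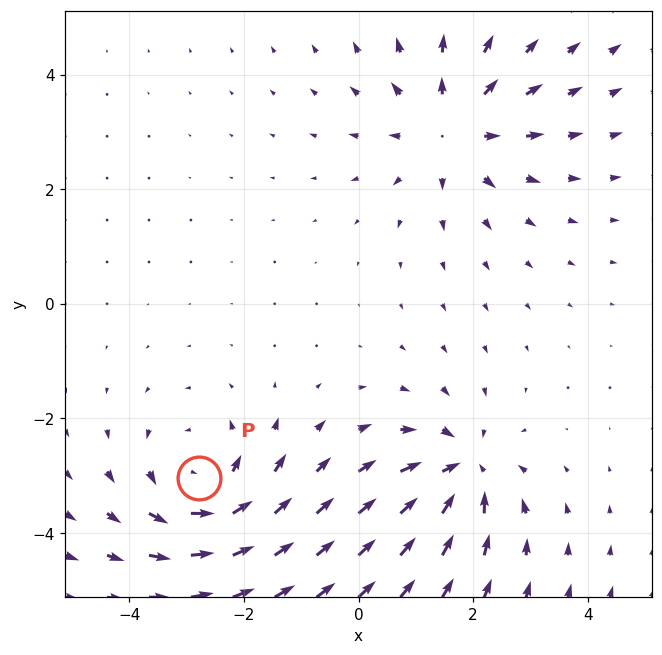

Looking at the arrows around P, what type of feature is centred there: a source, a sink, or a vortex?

vortex

At P (-2.8, -3.0) the arrows circulate counterclockwise. Divergence ≈0, curl about +3 — near-zero divergence with nonzero curl is a vortex.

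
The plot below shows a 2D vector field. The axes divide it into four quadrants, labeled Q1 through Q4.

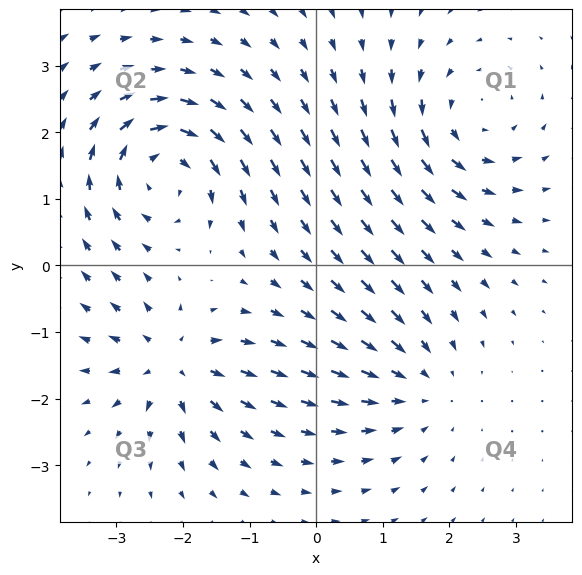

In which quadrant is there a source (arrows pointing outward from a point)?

The source sits at approximately (-2.2, -1.5), which lies in quadrant Q3. The divergence there is about +5, positive as expected for a source.

Q3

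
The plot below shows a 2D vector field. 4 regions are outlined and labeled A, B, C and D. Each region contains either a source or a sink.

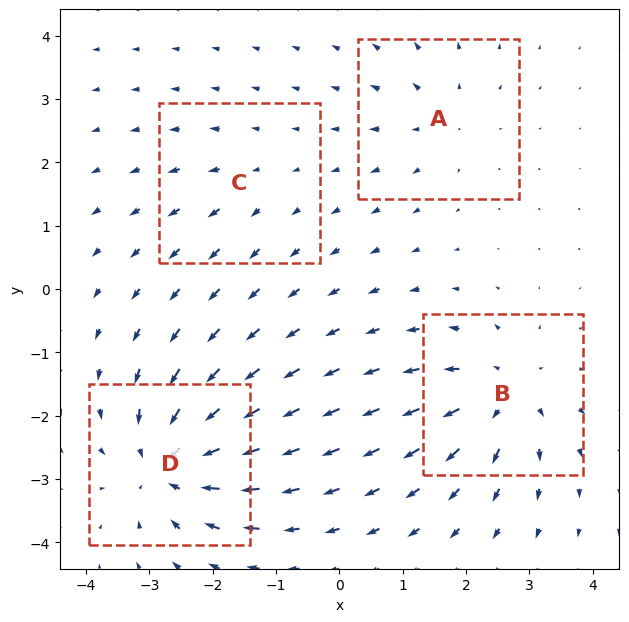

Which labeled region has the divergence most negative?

Divergence at each region's feature centre — A: about +4, B: about +6, C: about +2, D: about -7. Region D is most negative.

D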